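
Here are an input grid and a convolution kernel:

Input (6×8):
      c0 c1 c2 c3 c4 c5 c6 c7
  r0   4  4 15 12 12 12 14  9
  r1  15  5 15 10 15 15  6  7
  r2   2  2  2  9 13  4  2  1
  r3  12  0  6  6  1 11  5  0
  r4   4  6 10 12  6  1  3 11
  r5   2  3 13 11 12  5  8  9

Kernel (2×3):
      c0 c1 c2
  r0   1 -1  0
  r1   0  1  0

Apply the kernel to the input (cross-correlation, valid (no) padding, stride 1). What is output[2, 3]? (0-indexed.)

The receptive field on the input at this output position is [9 13 4 / 6 1 11]. Elementwise product with the kernel and sum: 9·1 + 13·-1 + 1·1.

-3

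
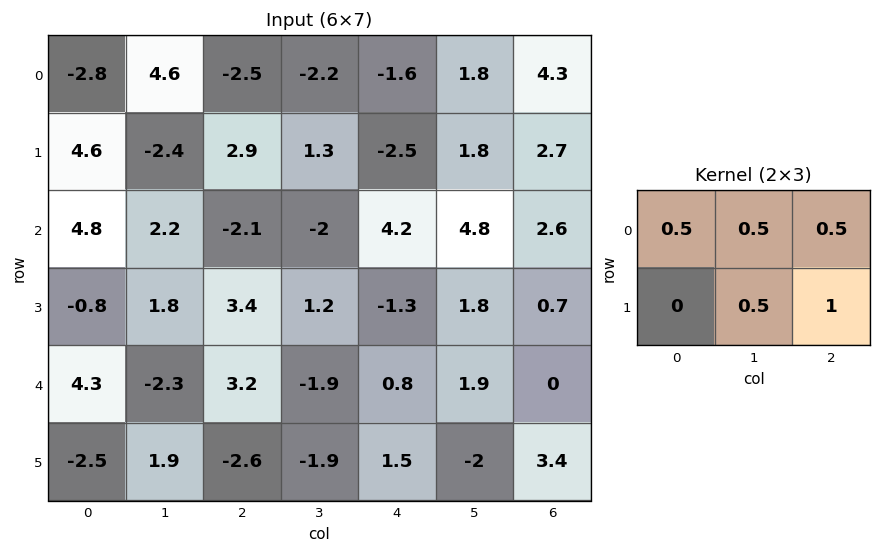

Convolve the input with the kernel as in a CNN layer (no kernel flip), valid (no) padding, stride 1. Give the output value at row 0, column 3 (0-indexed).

The receptive field on the input at this output position is [-2.2 -1.6 1.8 / 1.3 -2.5 1.8]. Elementwise product with the kernel and sum: -2.2·0.5 + -1.6·0.5 + 1.8·0.5 + -2.5·0.5 + 1.8·1.

-0.45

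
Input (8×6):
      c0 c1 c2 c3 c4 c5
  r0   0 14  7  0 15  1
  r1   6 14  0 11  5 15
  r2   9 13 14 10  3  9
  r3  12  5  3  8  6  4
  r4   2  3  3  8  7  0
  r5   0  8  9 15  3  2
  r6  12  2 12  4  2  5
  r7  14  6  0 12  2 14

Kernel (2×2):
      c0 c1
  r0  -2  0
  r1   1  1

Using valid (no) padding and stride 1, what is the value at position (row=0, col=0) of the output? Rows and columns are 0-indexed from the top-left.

20

The receptive field on the input at this output position is [0 14 / 6 14]. Elementwise product with the kernel and sum: 0·-2 + 6·1 + 14·1.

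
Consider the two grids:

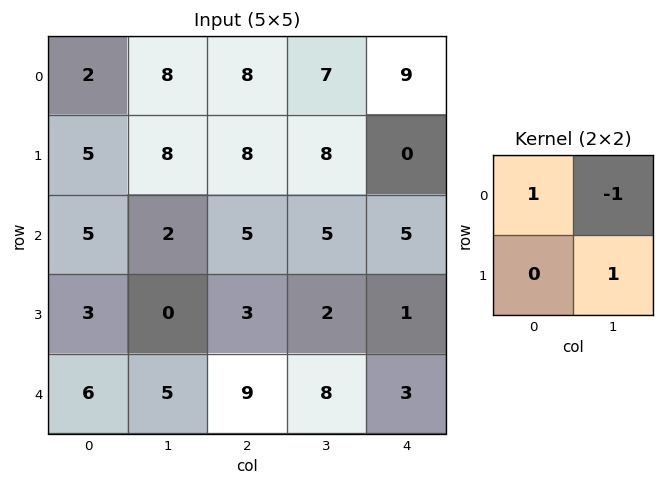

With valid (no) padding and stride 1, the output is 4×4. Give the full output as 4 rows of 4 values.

2 8 9 -2
-1 5 5 13
3 0 2 1
8 6 9 4

Output[0,0]: The receptive field on the input at this output position is [2 8 / 5 8]. Elementwise product with the kernel and sum: 2·1 + 8·-1 + 8·1.
Output[0,1]: The receptive field on the input at this output position is [8 8 / 8 8]. Elementwise product with the kernel and sum: 8·1 + 8·-1 + 8·1.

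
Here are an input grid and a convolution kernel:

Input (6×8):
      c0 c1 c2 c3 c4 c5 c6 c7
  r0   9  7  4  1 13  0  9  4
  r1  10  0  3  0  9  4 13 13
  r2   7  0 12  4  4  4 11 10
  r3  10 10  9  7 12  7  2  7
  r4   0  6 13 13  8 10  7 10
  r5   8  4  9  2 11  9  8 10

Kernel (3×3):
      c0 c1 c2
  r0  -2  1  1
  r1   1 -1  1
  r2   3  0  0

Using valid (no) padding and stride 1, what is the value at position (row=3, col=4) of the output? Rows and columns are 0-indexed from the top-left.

The receptive field on the input at this output position is [12 7 2 / 8 10 7 / 11 9 8]. Elementwise product with the kernel and sum: 12·-2 + 7·1 + 2·1 + 8·1 + 10·-1 + 7·1 + 11·3.

23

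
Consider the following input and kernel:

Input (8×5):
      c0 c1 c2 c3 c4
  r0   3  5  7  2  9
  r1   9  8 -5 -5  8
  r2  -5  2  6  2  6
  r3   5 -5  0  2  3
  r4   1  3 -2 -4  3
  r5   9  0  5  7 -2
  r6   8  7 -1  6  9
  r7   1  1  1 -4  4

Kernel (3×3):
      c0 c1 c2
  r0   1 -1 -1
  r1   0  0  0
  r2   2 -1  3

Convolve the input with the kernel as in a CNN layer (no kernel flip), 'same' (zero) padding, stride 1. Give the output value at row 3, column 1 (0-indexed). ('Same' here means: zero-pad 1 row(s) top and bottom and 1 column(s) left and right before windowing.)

The receptive field on the zero-padded input at this output position is [-5 2 6 / 5 -5 0 / 1 3 -2]. Elementwise product with the kernel and sum: -5·1 + 2·-1 + 6·-1 + 1·2 + 3·-1 + -2·3.

-20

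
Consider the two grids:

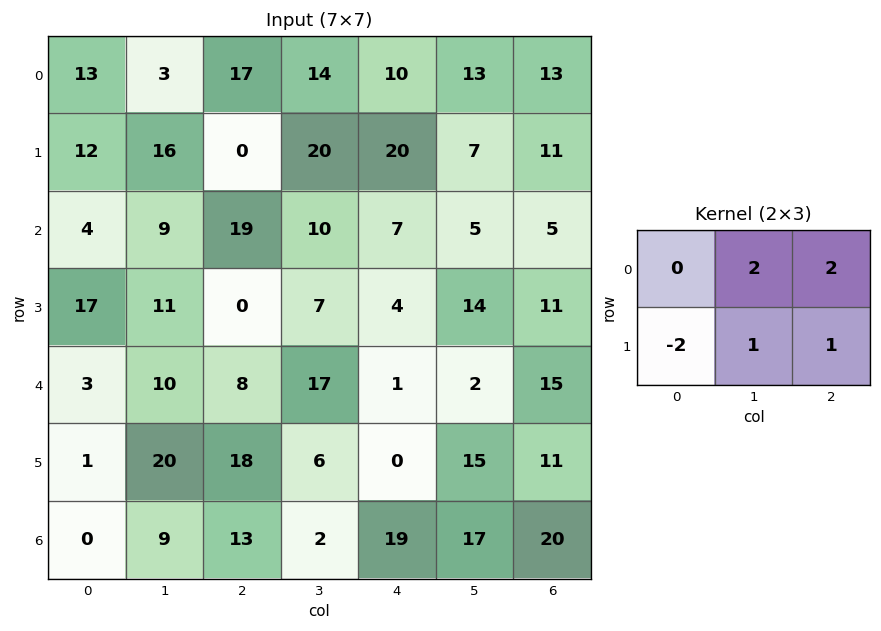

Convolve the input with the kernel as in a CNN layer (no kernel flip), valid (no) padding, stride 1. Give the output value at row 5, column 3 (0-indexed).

62

The receptive field on the input at this output position is [6 0 15 / 2 19 17]. Elementwise product with the kernel and sum: 0·2 + 15·2 + 2·-2 + 19·1 + 17·1.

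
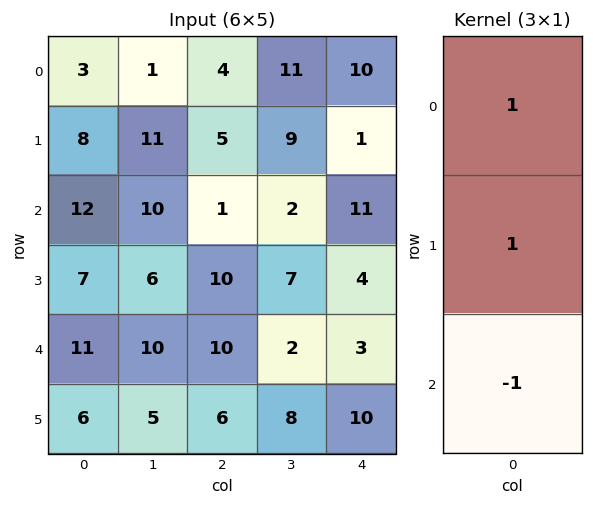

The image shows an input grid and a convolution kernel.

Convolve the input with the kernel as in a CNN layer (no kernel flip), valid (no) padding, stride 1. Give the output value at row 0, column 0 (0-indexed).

-1

The receptive field on the input at this output position is [3 / 8 / 12]. Elementwise product with the kernel and sum: 3·1 + 8·1 + 12·-1.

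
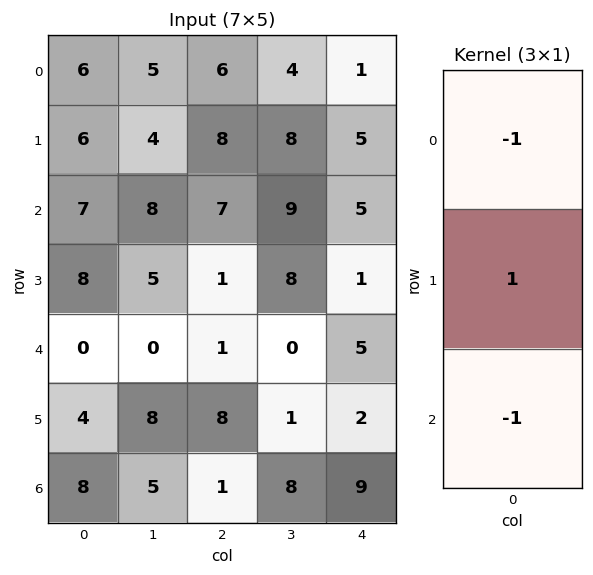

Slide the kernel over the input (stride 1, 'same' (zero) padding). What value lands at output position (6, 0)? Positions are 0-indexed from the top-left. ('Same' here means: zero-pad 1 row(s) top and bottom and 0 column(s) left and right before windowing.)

The receptive field on the zero-padded input at this output position is [4 / 8 / 0]. Elementwise product with the kernel and sum: 4·-1 + 8·1 + 0·-1.

4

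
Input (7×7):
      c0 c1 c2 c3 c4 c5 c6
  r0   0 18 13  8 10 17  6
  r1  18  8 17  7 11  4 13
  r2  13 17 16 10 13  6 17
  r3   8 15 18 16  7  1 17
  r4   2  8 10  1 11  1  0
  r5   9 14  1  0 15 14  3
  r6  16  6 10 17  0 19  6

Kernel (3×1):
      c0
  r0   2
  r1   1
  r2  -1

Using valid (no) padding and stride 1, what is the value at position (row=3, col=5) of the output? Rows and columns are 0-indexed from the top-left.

The receptive field on the input at this output position is [1 / 1 / 14]. Elementwise product with the kernel and sum: 1·2 + 1·1 + 14·-1.

-11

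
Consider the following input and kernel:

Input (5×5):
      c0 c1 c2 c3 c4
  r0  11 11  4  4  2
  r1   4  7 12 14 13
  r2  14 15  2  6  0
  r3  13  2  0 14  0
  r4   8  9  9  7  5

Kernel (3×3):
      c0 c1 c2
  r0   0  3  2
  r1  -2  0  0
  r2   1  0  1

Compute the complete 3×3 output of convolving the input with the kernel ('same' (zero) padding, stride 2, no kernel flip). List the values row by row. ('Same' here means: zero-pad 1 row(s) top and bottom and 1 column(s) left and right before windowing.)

Output[0,0]: The receptive field on the zero-padded input at this output position is [0 0 0 / 0 11 11 / 0 4 7]. Elementwise product with the kernel and sum: 0·3 + 0·2 + 0·-2 + 0·1 + 7·1.
Output[0,1]: The receptive field on the zero-padded input at this output position is [0 0 0 / 11 4 4 / 7 12 14]. Elementwise product with the kernel and sum: 0·3 + 0·2 + 11·-2 + 7·1 + 14·1.

7 -1 6
28 50 41
43 10 -14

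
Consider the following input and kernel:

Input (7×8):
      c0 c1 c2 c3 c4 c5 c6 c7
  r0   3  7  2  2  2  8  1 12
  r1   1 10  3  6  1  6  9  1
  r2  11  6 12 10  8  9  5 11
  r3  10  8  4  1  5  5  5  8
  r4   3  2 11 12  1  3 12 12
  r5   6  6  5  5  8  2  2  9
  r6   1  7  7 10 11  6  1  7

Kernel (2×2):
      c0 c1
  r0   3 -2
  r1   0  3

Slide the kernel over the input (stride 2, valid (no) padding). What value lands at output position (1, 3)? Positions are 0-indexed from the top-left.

The receptive field on the input at this output position is [5 11 / 5 8]. Elementwise product with the kernel and sum: 5·3 + 11·-2 + 8·3.

17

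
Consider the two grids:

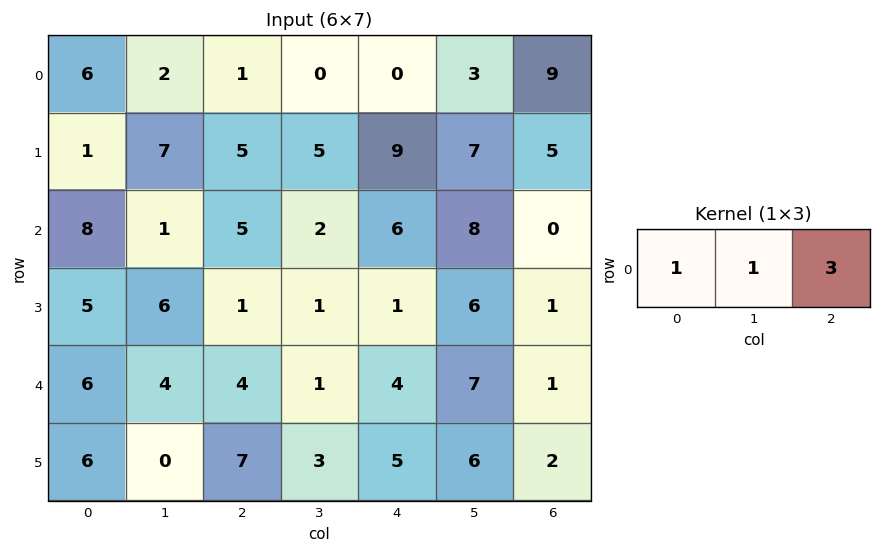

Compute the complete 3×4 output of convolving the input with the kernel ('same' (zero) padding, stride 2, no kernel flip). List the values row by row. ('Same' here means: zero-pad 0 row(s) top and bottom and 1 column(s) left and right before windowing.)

Output[0,0]: The receptive field on the zero-padded input at this output position is [0 6 2]. Elementwise product with the kernel and sum: 0·1 + 6·1 + 2·3.
Output[0,1]: The receptive field on the zero-padded input at this output position is [2 1 0]. Elementwise product with the kernel and sum: 2·1 + 1·1 + 0·3.

12 3 9 12
11 12 32 8
18 11 26 8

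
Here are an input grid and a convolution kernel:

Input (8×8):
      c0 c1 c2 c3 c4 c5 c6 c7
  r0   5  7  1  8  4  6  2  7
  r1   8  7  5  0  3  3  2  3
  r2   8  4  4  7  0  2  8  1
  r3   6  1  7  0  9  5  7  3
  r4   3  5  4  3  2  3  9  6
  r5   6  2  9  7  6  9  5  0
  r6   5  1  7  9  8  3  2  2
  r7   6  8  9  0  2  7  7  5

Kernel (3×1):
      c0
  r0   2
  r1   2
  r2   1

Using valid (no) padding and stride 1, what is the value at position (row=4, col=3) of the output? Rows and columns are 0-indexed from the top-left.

29

The receptive field on the input at this output position is [3 / 7 / 9]. Elementwise product with the kernel and sum: 3·2 + 7·2 + 9·1.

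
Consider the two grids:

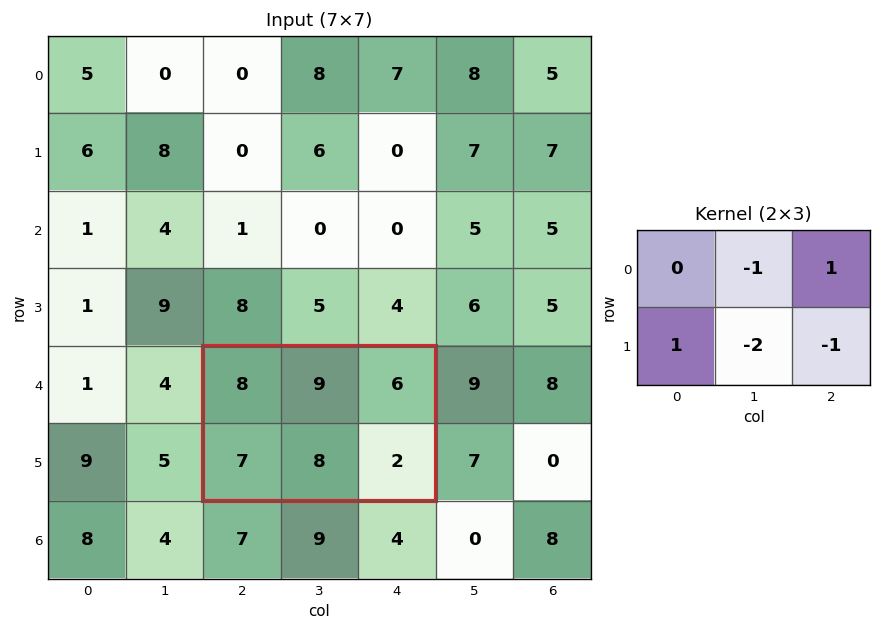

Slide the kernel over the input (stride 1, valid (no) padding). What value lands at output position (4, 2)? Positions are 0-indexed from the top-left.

The receptive field on the input at this output position is [8 9 6 / 7 8 2]. Elementwise product with the kernel and sum: 9·-1 + 6·1 + 7·1 + 8·-2 + 2·-1.

-14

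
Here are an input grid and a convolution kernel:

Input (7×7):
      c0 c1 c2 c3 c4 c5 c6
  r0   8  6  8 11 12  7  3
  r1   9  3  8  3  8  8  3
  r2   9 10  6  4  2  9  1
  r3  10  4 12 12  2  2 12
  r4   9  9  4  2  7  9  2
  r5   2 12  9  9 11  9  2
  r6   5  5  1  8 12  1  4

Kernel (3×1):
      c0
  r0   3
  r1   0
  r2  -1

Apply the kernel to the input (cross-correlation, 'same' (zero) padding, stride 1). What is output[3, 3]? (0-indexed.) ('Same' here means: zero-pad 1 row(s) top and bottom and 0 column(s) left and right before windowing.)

10

The receptive field on the zero-padded input at this output position is [4 / 12 / 2]. Elementwise product with the kernel and sum: 4·3 + 2·-1.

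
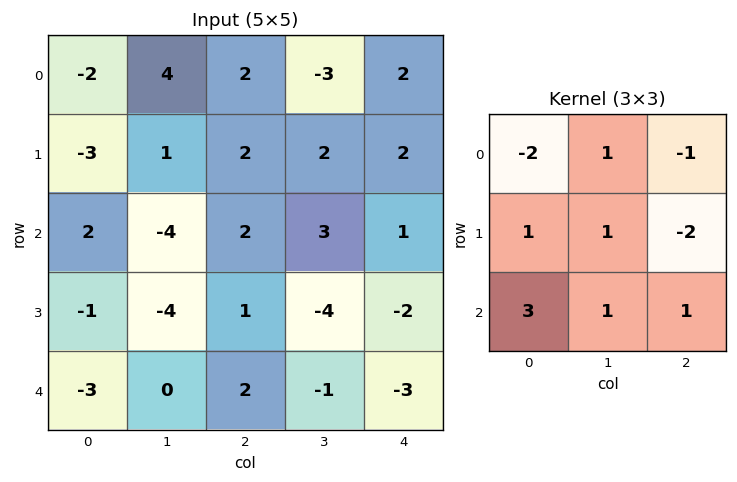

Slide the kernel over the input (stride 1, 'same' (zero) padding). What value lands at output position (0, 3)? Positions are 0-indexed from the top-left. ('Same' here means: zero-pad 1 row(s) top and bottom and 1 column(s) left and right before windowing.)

5

The receptive field on the zero-padded input at this output position is [0 0 0 / 2 -3 2 / 2 2 2]. Elementwise product with the kernel and sum: 0·-2 + 0·1 + 0·-1 + 2·1 + -3·1 + 2·-2 + 2·3 + 2·1 + 2·1.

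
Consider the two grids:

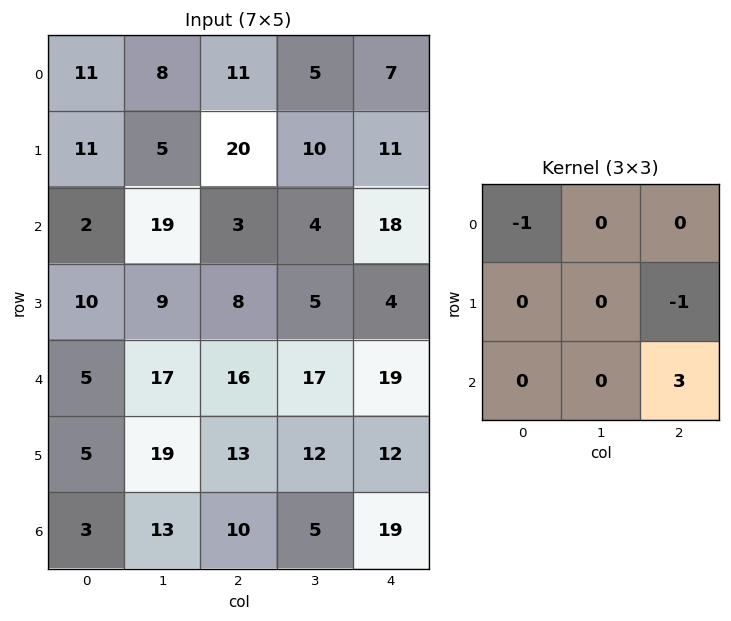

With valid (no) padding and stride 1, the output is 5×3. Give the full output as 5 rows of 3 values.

Output[0,0]: The receptive field on the input at this output position is [11 8 11 / 11 5 20 / 2 19 3]. Elementwise product with the kernel and sum: 11·-1 + 20·-1 + 3·3.
Output[0,1]: The receptive field on the input at this output position is [8 11 5 / 5 20 10 / 19 3 4]. Elementwise product with the kernel and sum: 8·-1 + 10·-1 + 4·3.

-22 -6 32
10 6 -26
38 27 50
13 10 9
12 -14 29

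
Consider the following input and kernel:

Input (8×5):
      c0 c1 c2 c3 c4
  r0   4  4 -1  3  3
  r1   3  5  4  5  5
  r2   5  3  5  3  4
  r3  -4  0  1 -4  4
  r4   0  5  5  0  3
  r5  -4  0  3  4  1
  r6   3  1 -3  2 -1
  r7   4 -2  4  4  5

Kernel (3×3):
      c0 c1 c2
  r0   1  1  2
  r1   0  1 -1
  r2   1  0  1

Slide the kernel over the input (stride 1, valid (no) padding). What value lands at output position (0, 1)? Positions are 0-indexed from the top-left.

The receptive field on the input at this output position is [4 -1 3 / 5 4 5 / 3 5 3]. Elementwise product with the kernel and sum: 4·1 + -1·1 + 3·2 + 4·1 + 5·-1 + 3·1 + 3·1.

14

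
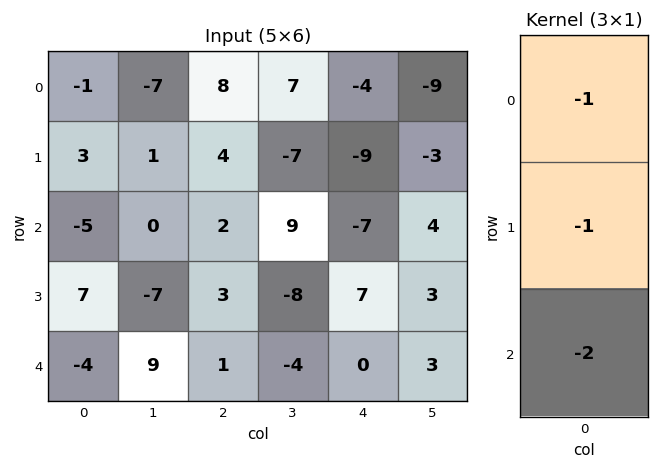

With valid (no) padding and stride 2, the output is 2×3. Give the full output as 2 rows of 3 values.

Output[0,0]: The receptive field on the input at this output position is [-1 / 3 / -5]. Elementwise product with the kernel and sum: -1·-1 + 3·-1 + -5·-2.
Output[0,1]: The receptive field on the input at this output position is [8 / 4 / 2]. Elementwise product with the kernel and sum: 8·-1 + 4·-1 + 2·-2.

8 -16 27
6 -7 0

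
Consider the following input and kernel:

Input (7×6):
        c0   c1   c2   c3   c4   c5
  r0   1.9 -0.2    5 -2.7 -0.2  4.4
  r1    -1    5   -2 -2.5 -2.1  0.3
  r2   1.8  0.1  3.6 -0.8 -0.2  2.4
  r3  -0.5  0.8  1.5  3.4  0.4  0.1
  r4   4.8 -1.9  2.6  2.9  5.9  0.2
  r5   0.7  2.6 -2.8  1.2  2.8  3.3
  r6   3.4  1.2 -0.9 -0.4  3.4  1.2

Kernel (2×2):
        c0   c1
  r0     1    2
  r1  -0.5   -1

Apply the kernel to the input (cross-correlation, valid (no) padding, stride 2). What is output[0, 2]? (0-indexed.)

9.35

The receptive field on the input at this output position is [-0.2 4.4 / -2.1 0.3]. Elementwise product with the kernel and sum: -0.2·1 + 4.4·2 + -2.1·-0.5 + 0.3·-1.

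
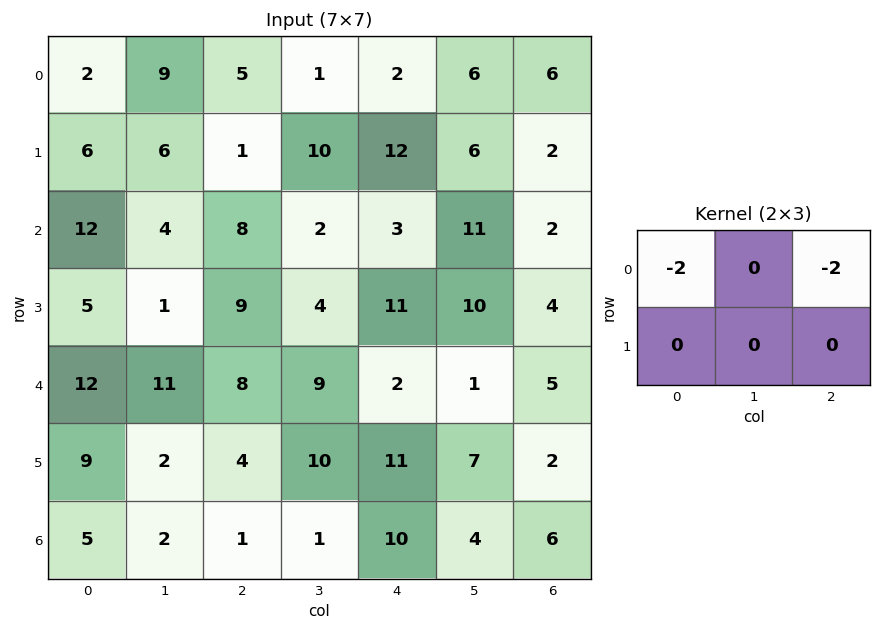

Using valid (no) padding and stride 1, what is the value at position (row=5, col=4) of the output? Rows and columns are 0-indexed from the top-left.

The receptive field on the input at this output position is [11 7 2 / 10 4 6]. Elementwise product with the kernel and sum: 11·-2 + 2·-2.

-26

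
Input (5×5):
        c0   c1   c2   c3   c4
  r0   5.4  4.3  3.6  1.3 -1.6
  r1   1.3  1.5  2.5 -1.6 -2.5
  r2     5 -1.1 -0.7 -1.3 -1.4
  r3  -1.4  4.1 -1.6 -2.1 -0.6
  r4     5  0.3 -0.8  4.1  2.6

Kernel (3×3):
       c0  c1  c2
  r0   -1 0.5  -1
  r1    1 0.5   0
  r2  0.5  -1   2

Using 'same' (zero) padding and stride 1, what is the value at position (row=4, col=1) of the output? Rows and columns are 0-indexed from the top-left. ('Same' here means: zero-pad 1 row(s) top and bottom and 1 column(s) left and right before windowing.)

10.2

The receptive field on the zero-padded input at this output position is [-1.4 4.1 -1.6 / 5 0.3 -0.8 / 0 0 0]. Elementwise product with the kernel and sum: -1.4·-1 + 4.1·0.5 + -1.6·-1 + 5·1 + 0.3·0.5 + 0·0.5 + 0·-1 + 0·2.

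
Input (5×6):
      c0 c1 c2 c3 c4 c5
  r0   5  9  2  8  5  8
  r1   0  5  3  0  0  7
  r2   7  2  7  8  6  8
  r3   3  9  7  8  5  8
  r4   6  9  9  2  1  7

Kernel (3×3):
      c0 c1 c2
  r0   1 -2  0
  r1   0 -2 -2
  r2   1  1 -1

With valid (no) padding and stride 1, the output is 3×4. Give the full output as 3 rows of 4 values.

Output[0,0]: The receptive field on the input at this output position is [5 9 2 / 0 5 3 / 7 2 7]. Elementwise product with the kernel and sum: 5·1 + 9·-2 + 5·-2 + 3·-2 + 7·1 + 2·1 + 7·-1.

-27 0 -5 -10
-23 -23 -15 -23
-23 -26 -25 -34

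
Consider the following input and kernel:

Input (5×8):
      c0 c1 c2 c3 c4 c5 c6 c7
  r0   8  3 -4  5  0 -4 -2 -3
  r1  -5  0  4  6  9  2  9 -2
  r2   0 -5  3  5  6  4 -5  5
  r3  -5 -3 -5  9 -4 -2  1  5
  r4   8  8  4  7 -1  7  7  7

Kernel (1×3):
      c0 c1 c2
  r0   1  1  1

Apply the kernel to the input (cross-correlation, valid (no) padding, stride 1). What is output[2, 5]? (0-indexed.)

The receptive field on the input at this output position is [4 -5 5]. Elementwise product with the kernel and sum: 4·1 + -5·1 + 5·1.

4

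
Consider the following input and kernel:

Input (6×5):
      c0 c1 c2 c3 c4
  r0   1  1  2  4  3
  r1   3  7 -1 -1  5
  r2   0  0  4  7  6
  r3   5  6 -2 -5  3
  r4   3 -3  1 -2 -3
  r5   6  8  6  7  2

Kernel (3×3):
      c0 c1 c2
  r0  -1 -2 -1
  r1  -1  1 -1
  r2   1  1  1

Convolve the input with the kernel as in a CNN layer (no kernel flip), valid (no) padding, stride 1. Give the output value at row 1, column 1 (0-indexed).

The receptive field on the input at this output position is [7 -1 -1 / 0 4 7 / 6 -2 -5]. Elementwise product with the kernel and sum: 7·-1 + -1·-2 + -1·-1 + 0·-1 + 4·1 + 7·-1 + 6·1 + -2·1 + -5·1.

-8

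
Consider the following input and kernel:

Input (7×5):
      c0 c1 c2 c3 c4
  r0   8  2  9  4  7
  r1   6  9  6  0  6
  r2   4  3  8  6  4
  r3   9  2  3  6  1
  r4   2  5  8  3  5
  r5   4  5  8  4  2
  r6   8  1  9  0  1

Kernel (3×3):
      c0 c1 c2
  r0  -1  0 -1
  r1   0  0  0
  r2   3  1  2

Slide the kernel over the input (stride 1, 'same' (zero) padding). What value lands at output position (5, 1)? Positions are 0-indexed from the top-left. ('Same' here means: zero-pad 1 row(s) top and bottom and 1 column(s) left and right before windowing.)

The receptive field on the zero-padded input at this output position is [2 5 8 / 4 5 8 / 8 1 9]. Elementwise product with the kernel and sum: 2·-1 + 8·-1 + 8·3 + 1·1 + 9·2.

33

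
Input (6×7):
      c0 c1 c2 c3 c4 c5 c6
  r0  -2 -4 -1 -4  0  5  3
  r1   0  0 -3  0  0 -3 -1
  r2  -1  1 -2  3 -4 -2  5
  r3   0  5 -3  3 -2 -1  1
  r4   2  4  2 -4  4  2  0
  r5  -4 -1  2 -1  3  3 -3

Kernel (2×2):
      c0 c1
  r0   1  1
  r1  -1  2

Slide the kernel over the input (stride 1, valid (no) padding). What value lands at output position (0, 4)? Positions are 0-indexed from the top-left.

-1

The receptive field on the input at this output position is [0 5 / 0 -3]. Elementwise product with the kernel and sum: 0·1 + 5·1 + 0·-1 + -3·2.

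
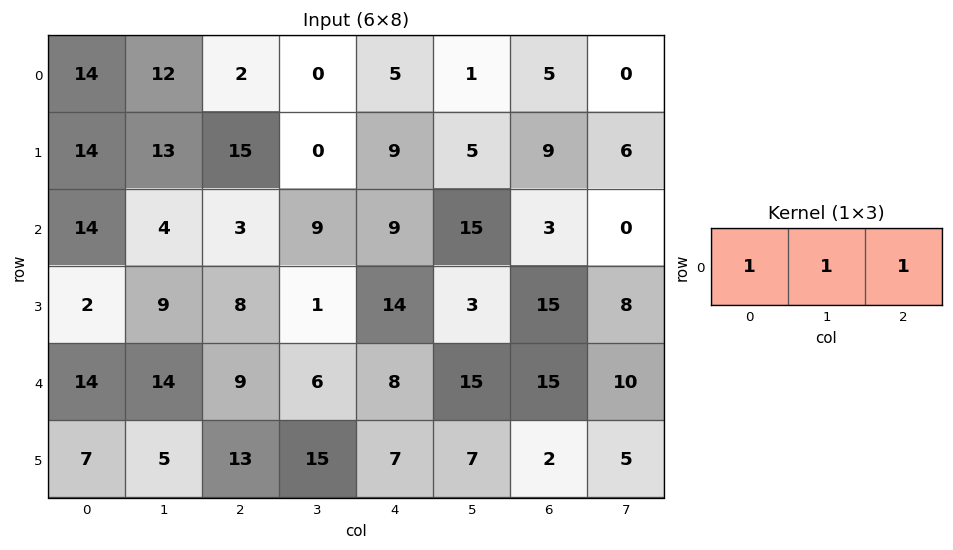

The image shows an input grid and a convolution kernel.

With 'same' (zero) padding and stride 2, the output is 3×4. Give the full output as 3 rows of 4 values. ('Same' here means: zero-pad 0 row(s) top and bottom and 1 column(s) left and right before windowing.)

Output[0,0]: The receptive field on the zero-padded input at this output position is [0 14 12]. Elementwise product with the kernel and sum: 0·1 + 14·1 + 12·1.
Output[0,1]: The receptive field on the zero-padded input at this output position is [12 2 0]. Elementwise product with the kernel and sum: 12·1 + 2·1 + 0·1.

26 14 6 6
18 16 33 18
28 29 29 40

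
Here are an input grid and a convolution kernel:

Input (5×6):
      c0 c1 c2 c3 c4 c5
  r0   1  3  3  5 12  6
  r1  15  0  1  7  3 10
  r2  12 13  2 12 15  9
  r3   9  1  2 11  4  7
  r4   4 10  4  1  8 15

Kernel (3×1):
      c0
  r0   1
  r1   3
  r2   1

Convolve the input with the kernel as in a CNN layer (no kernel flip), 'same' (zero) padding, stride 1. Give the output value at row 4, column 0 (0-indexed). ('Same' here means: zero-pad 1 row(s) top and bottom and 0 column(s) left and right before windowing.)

The receptive field on the zero-padded input at this output position is [9 / 4 / 0]. Elementwise product with the kernel and sum: 9·1 + 4·3 + 0·1.

21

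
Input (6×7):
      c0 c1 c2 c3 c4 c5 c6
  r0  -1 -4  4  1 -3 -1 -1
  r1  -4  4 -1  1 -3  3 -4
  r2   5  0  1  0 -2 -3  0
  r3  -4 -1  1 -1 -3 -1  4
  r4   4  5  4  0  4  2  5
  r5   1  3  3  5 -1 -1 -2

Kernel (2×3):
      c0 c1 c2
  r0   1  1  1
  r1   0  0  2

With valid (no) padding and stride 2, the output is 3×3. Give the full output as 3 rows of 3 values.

-3 -4 -13
8 -7 3
19 6 7

Output[0,0]: The receptive field on the input at this output position is [-1 -4 4 / -4 4 -1]. Elementwise product with the kernel and sum: -1·1 + -4·1 + 4·1 + -1·2.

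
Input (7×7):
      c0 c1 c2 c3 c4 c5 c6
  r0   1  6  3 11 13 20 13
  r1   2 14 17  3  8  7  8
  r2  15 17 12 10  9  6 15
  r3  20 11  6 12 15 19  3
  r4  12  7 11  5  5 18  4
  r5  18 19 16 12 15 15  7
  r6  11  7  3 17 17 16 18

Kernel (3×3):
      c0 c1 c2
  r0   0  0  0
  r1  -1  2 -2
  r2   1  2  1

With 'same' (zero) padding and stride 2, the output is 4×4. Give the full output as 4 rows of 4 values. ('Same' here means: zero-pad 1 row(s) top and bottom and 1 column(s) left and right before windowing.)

8 29 1 29
47 22 57 49
65 68 26 19
8 -35 -15 20

Output[0,0]: The receptive field on the zero-padded input at this output position is [0 0 0 / 0 1 6 / 0 2 14]. Elementwise product with the kernel and sum: 0·-1 + 1·2 + 6·-2 + 0·1 + 2·2 + 14·1.
Output[0,1]: The receptive field on the zero-padded input at this output position is [0 0 0 / 6 3 11 / 14 17 3]. Elementwise product with the kernel and sum: 6·-1 + 3·2 + 11·-2 + 14·1 + 17·2 + 3·1.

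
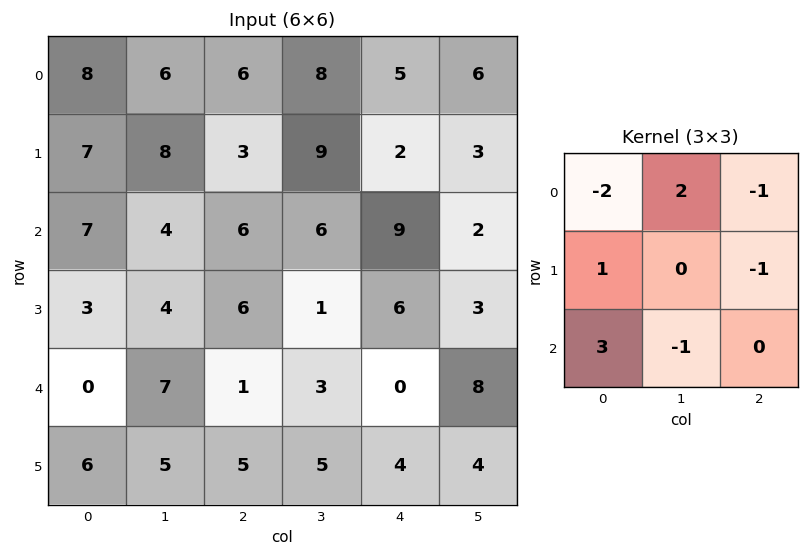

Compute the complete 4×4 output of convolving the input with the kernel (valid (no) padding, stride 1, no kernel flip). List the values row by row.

11 -3 12 3
5 -15 24 -16
-22 21 -9 11
8 17 -5 13

Output[0,0]: The receptive field on the input at this output position is [8 6 6 / 7 8 3 / 7 4 6]. Elementwise product with the kernel and sum: 8·-2 + 6·2 + 6·-1 + 7·1 + 3·-1 + 7·3 + 4·-1.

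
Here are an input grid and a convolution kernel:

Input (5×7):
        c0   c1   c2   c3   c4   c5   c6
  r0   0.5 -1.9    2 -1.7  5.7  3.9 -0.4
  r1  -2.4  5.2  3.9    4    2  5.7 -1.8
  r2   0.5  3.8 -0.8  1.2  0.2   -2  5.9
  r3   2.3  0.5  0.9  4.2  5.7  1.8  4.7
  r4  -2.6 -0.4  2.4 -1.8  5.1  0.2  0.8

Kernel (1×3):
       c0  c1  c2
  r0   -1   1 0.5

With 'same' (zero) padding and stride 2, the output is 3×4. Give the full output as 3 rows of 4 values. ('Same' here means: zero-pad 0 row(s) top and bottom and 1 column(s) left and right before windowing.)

Output[0,0]: The receptive field on the zero-padded input at this output position is [0 0.5 -1.9]. Elementwise product with the kernel and sum: 0·-1 + 0.5·1 + -1.9·0.5.
Output[0,1]: The receptive field on the zero-padded input at this output position is [-1.9 2 -1.7]. Elementwise product with the kernel and sum: -1.9·-1 + 2·1 + -1.7·0.5.

-0.45 3.05 9.35 -4.3
2.4 -4 -2 7.9
-2.8 1.9 7 0.6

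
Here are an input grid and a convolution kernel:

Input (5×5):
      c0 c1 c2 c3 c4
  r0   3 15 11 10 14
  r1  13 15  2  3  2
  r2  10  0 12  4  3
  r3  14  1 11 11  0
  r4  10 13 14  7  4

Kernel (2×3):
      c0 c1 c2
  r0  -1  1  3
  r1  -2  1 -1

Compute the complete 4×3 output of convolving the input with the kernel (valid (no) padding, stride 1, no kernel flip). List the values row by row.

Output[0,0]: The receptive field on the input at this output position is [3 15 11 / 13 15 2]. Elementwise product with the kernel and sum: 3·-1 + 15·1 + 11·3 + 13·-2 + 15·1 + 2·-1.

32 -5 38
-24 4 -16
-12 22 -10
-1 24 -25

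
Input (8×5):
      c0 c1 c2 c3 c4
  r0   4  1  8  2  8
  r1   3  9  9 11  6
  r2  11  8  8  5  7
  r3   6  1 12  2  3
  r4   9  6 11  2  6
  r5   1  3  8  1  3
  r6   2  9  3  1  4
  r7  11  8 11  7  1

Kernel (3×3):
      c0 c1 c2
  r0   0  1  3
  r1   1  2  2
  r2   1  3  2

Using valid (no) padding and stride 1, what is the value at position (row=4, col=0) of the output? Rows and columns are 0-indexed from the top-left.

The receptive field on the input at this output position is [9 6 11 / 1 3 8 / 2 9 3]. Elementwise product with the kernel and sum: 6·1 + 11·3 + 1·1 + 3·2 + 8·2 + 2·1 + 9·3 + 3·2.

97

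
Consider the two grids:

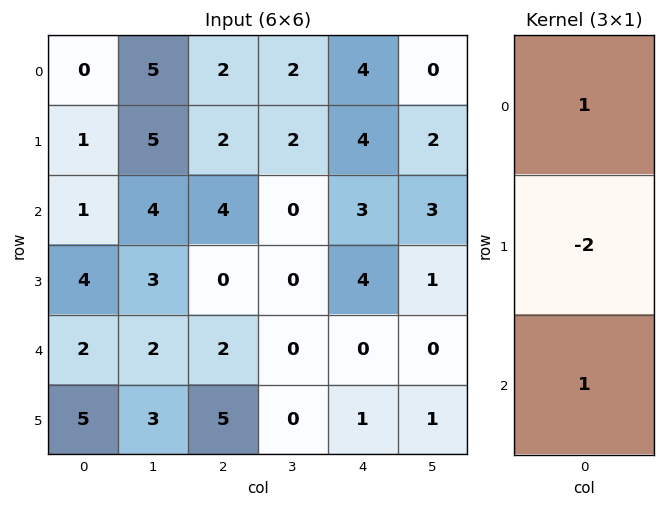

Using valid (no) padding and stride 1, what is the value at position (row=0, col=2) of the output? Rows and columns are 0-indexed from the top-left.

The receptive field on the input at this output position is [2 / 2 / 4]. Elementwise product with the kernel and sum: 2·1 + 2·-2 + 4·1.

2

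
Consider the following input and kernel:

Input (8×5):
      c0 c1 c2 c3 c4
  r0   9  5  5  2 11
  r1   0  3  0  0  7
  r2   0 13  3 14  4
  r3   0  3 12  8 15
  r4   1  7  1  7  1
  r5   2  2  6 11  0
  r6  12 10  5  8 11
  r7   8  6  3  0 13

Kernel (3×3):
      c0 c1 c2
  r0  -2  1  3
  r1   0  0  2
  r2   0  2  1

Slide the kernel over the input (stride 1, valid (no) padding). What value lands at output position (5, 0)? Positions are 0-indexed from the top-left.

The receptive field on the input at this output position is [2 2 6 / 12 10 5 / 8 6 3]. Elementwise product with the kernel and sum: 2·-2 + 2·1 + 6·3 + 5·2 + 6·2 + 3·1.

41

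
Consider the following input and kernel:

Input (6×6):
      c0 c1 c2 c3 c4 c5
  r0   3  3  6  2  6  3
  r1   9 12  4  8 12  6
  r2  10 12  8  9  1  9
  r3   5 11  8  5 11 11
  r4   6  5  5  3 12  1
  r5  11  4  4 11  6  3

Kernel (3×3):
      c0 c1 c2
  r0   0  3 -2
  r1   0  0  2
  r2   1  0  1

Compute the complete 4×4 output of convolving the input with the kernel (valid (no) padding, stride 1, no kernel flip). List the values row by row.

Output[0,0]: The receptive field on the input at this output position is [3 3 6 / 9 12 4 / 10 12 8]. Elementwise product with the kernel and sum: 3·3 + 6·-2 + 4·2 + 10·1 + 8·1.

23 51 27 42
57 30 21 58
47 24 64 11
42 35 27 27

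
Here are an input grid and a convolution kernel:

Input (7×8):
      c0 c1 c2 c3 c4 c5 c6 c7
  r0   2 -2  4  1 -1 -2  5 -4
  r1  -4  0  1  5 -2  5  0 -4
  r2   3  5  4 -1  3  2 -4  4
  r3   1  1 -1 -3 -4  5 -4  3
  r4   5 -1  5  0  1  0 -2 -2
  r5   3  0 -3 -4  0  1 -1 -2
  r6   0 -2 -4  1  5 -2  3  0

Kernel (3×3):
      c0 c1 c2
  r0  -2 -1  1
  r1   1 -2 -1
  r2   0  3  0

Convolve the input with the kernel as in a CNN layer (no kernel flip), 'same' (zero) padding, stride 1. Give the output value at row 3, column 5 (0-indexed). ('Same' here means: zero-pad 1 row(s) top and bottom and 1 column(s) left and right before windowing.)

The receptive field on the zero-padded input at this output position is [3 2 -4 / -4 5 -4 / 1 0 -2]. Elementwise product with the kernel and sum: 3·-2 + 2·-1 + -4·1 + -4·1 + 5·-2 + -4·-1 + 0·3.

-22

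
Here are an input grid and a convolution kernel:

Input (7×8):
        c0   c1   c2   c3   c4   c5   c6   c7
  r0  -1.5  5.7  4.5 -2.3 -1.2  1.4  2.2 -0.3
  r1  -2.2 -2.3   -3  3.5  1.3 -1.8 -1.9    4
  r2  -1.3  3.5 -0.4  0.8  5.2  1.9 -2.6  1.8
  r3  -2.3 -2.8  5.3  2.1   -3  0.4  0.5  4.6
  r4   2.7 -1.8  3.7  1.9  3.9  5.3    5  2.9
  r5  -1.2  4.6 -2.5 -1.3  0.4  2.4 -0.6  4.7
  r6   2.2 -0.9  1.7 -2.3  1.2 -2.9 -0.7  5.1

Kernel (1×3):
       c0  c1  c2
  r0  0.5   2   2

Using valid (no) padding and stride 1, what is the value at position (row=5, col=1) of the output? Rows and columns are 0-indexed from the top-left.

-5.3

The receptive field on the input at this output position is [4.6 -2.5 -1.3]. Elementwise product with the kernel and sum: 4.6·0.5 + -2.5·2 + -1.3·2.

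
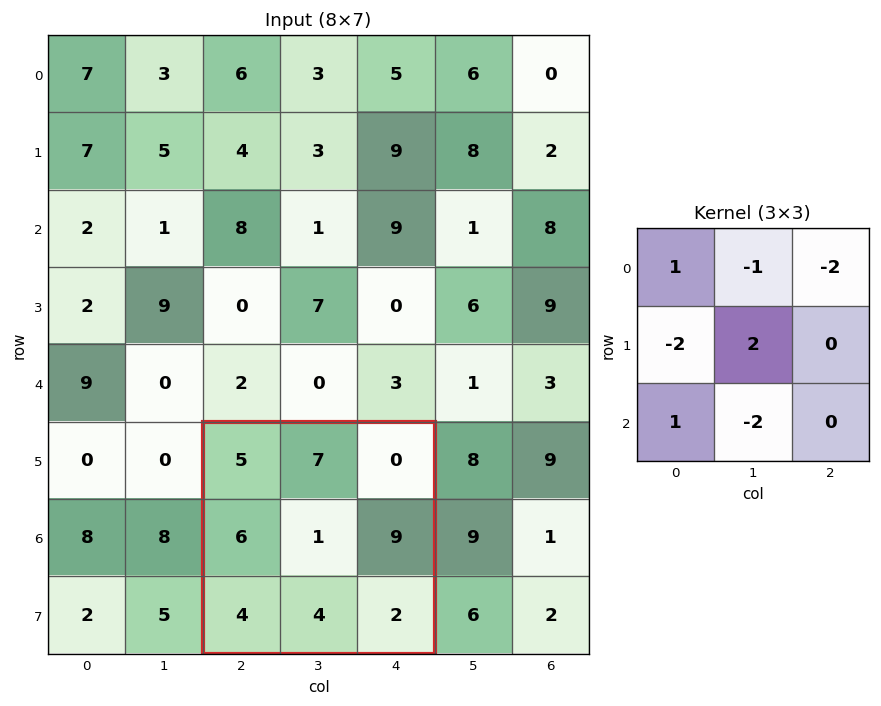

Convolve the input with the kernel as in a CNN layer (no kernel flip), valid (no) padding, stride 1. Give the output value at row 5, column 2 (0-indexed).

-16

The receptive field on the input at this output position is [5 7 0 / 6 1 9 / 4 4 2]. Elementwise product with the kernel and sum: 5·1 + 7·-1 + 0·-2 + 6·-2 + 1·2 + 4·1 + 4·-2.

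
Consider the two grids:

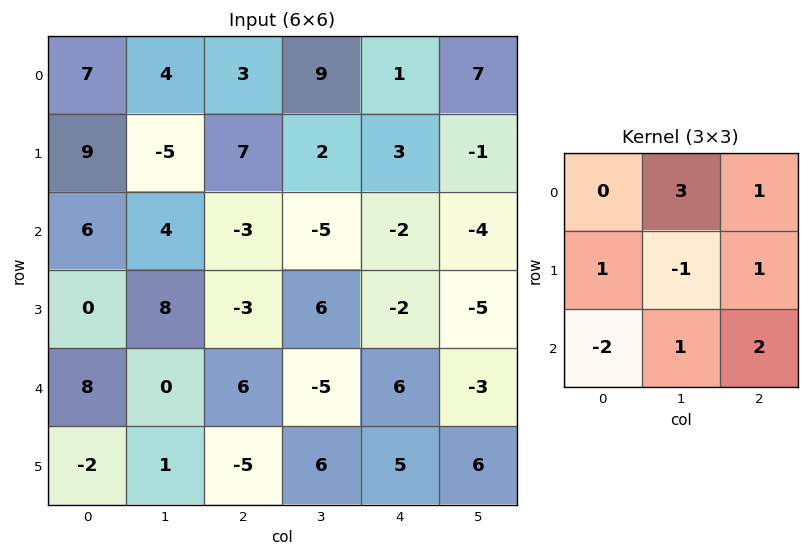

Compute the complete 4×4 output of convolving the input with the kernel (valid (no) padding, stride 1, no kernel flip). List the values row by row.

Output[0,0]: The receptive field on the input at this output position is [7 4 3 / 9 -5 7 / 6 4 -3]. Elementwise product with the kernel and sum: 4·3 + 3·1 + 9·1 + -5·-1 + 7·1 + 6·-2 + 4·1 + -3·2.
Output[0,1]: The receptive field on the input at this output position is [4 3 9 / -5 7 2 / 4 -3 -5]. Elementwise product with the kernel and sum: 3·3 + 9·1 + -5·1 + 7·-1 + 2·1 + 4·-2 + -3·1 + -5·2.

22 -13 33 8
-7 18 17 -23
-6 -1 -33 3
30 -9 59 -20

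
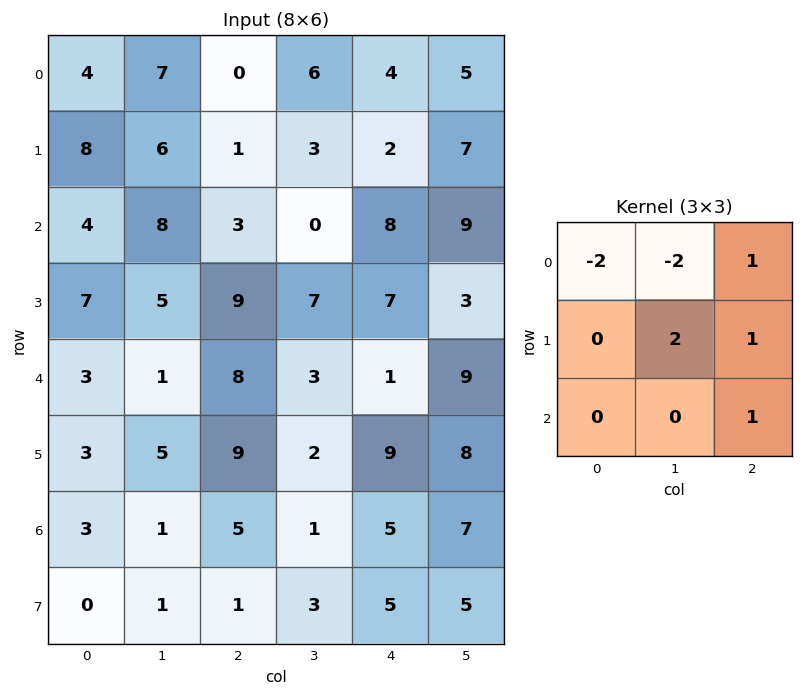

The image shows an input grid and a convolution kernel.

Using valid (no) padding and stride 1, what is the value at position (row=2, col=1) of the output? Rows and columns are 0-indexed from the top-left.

The receptive field on the input at this output position is [8 3 0 / 5 9 7 / 1 8 3]. Elementwise product with the kernel and sum: 8·-2 + 3·-2 + 0·1 + 9·2 + 7·1 + 3·1.

6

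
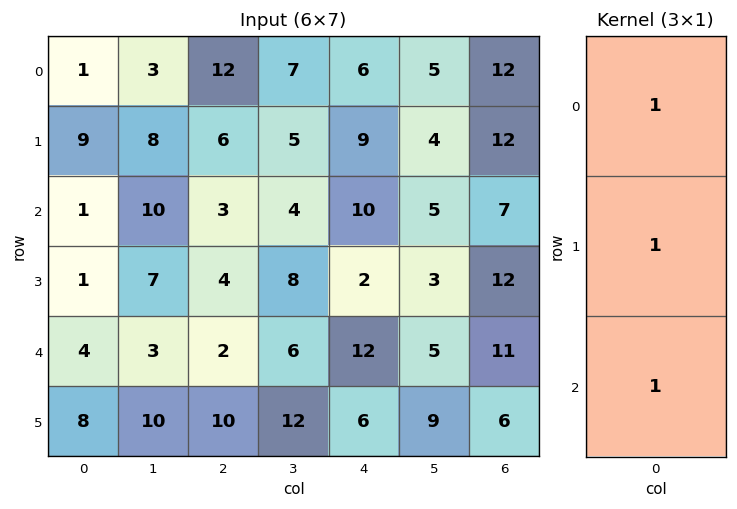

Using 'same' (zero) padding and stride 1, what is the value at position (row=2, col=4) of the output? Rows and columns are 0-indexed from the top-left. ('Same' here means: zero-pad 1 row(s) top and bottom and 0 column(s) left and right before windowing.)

The receptive field on the zero-padded input at this output position is [9 / 10 / 2]. Elementwise product with the kernel and sum: 9·1 + 10·1 + 2·1.

21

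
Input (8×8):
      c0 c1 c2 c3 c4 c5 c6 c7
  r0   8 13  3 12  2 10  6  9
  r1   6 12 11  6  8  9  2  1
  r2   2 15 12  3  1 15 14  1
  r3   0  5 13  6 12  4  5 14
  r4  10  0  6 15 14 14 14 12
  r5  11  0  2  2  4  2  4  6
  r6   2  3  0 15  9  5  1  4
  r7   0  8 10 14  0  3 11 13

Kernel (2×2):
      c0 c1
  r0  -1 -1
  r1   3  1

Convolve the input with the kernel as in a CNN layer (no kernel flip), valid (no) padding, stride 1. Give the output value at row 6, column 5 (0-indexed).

14

The receptive field on the input at this output position is [5 1 / 3 11]. Elementwise product with the kernel and sum: 5·-1 + 1·-1 + 3·3 + 11·1.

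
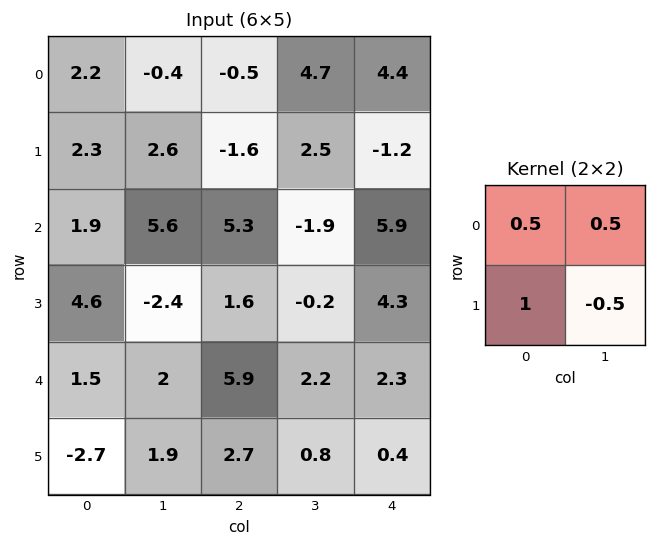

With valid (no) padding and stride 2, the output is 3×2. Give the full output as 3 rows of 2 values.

1.9 -0.75
9.55 3.4
-1.9 6.35

Output[0,0]: The receptive field on the input at this output position is [2.2 -0.4 / 2.3 2.6]. Elementwise product with the kernel and sum: 2.2·0.5 + -0.4·0.5 + 2.3·1 + 2.6·-0.5.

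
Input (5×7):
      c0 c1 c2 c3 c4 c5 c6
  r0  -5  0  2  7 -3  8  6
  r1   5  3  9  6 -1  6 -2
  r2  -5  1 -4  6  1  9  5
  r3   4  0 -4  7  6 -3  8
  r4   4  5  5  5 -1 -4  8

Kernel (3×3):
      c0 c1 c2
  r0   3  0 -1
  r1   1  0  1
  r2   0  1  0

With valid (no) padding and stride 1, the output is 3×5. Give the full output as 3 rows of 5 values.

-2 -2 23 26 -9
-3 6 32 33 2
-6 9 -6 12 8

Output[0,0]: The receptive field on the input at this output position is [-5 0 2 / 5 3 9 / -5 1 -4]. Elementwise product with the kernel and sum: -5·3 + 2·-1 + 5·1 + 9·1 + 1·1.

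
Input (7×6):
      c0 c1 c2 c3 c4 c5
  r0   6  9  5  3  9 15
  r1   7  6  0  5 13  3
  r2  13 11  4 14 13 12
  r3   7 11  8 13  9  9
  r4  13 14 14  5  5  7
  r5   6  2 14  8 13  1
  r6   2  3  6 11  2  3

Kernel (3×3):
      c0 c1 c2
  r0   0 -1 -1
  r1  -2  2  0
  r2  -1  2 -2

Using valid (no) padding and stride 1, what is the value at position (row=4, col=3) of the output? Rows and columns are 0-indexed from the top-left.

-15

The receptive field on the input at this output position is [5 5 7 / 8 13 1 / 11 2 3]. Elementwise product with the kernel and sum: 5·-1 + 7·-1 + 8·-2 + 13·2 + 11·-1 + 2·2 + 3·-2.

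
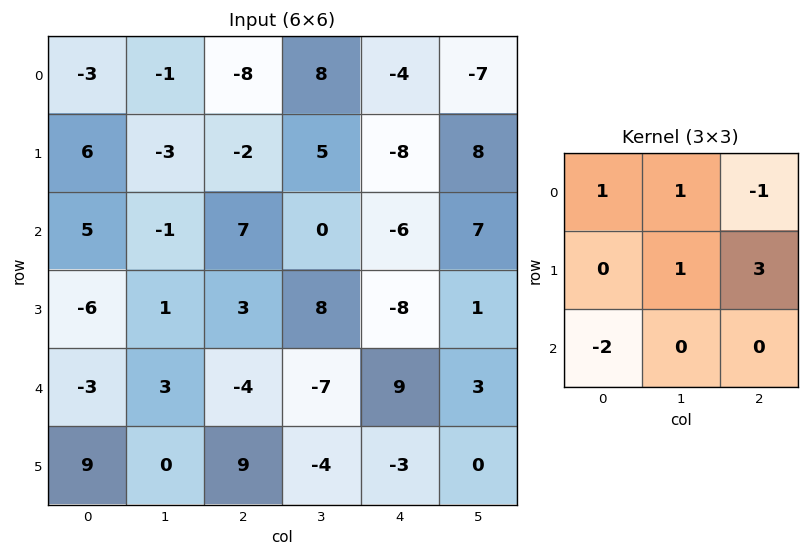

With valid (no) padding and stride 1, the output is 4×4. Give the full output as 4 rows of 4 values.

Output[0,0]: The receptive field on the input at this output position is [-3 -1 -8 / 6 -3 -2 / 5 -1 7]. Elementwise product with the kernel and sum: -3·1 + -1·1 + -8·-1 + -3·1 + -2·3 + 5·-2.

-15 -2 -29 27
37 -5 -13 -12
13 27 5 -4
-35 -29 21 25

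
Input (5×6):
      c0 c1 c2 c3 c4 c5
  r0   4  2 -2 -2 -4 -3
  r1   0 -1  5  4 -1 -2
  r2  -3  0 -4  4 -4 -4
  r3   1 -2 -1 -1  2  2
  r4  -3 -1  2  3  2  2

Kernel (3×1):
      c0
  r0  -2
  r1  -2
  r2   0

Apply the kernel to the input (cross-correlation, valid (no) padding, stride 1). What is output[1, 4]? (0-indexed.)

10

The receptive field on the input at this output position is [-1 / -4 / 2]. Elementwise product with the kernel and sum: -1·-2 + -4·-2.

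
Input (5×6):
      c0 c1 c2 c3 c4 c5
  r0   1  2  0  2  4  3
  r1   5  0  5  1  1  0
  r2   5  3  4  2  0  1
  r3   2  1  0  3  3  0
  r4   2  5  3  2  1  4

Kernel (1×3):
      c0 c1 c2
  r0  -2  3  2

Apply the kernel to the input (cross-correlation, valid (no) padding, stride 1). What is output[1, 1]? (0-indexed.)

The receptive field on the input at this output position is [0 5 1]. Elementwise product with the kernel and sum: 0·-2 + 5·3 + 1·2.

17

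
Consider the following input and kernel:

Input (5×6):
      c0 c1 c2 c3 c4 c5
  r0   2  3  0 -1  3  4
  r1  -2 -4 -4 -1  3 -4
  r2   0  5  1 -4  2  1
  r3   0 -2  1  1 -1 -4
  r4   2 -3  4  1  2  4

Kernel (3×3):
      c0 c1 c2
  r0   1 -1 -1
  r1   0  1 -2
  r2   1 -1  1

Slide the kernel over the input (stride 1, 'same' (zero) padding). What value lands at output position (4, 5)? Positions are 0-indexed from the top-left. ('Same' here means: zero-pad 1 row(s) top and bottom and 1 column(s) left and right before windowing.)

7

The receptive field on the zero-padded input at this output position is [-1 -4 0 / 2 4 0 / 0 0 0]. Elementwise product with the kernel and sum: -1·1 + -4·-1 + 0·-1 + 4·1 + 0·-2 + 0·1 + 0·-1 + 0·1.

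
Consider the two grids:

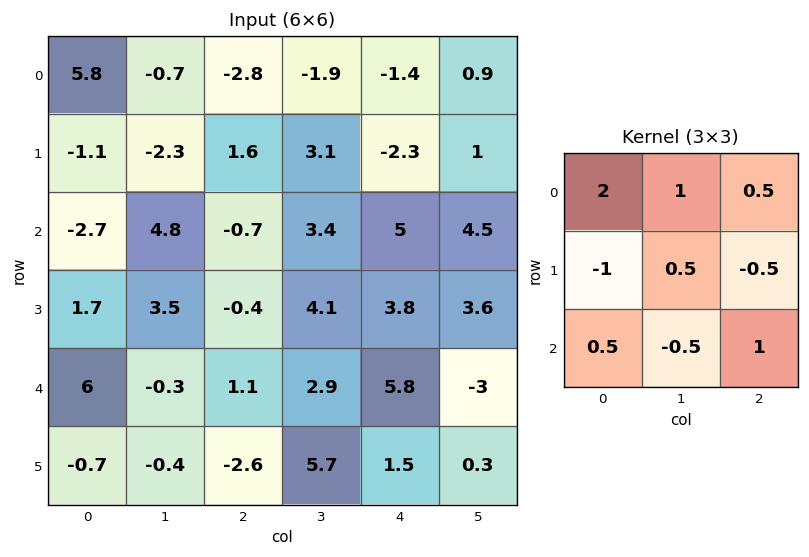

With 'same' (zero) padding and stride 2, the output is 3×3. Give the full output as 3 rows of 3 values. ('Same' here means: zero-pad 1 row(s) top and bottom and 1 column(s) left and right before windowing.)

Output[0,0]: The receptive field on the zero-padded input at this output position is [0 0 0 / 0 5.8 -0.7 / 0 -1.1 -2.3]. Elementwise product with the kernel and sum: 0·2 + 0·1 + 0·0.5 + 0·-1 + 5.8·0.5 + -0.7·-0.5 + 0·0.5 + -1.1·-0.5 + -2.3·1.

1.5 1.4 4.45
-3.35 -2.25 5
6.55 14.85 17.7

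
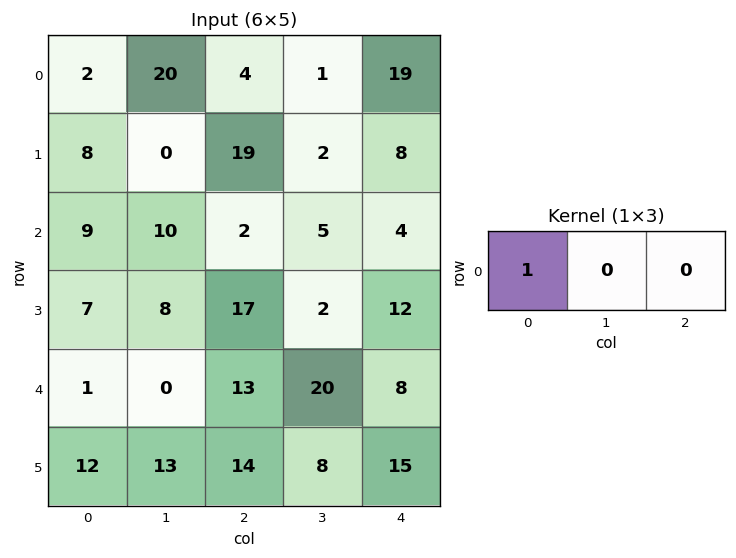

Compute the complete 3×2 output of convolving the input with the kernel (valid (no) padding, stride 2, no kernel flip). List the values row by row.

Output[0,0]: The receptive field on the input at this output position is [2 20 4]. Elementwise product with the kernel and sum: 2·1.

2 4
9 2
1 13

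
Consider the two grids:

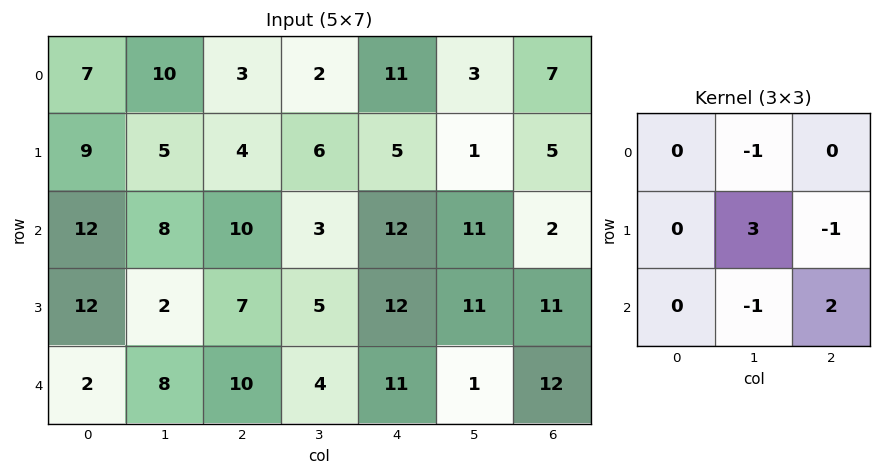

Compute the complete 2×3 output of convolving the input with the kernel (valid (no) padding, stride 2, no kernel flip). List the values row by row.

Output[0,0]: The receptive field on the input at this output position is [7 10 3 / 9 5 4 / 12 8 10]. Elementwise product with the kernel and sum: 10·-1 + 5·3 + 4·-1 + 8·-1 + 10·2.

13 32 -12
3 18 34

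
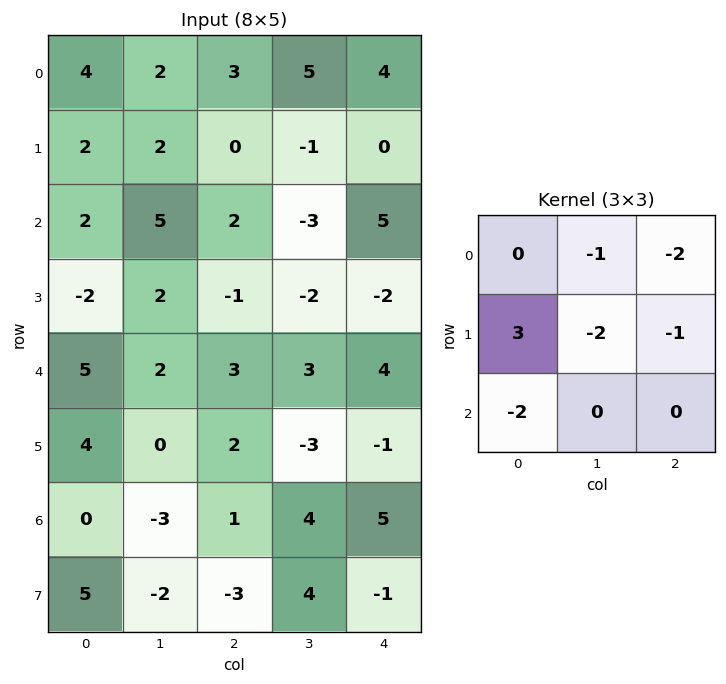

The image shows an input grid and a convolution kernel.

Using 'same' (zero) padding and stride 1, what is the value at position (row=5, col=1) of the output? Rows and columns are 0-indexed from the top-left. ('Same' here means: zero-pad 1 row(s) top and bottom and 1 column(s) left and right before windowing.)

The receptive field on the zero-padded input at this output position is [5 2 3 / 4 0 2 / 0 -3 1]. Elementwise product with the kernel and sum: 2·-1 + 3·-2 + 4·3 + 0·-2 + 2·-1 + 0·-2.

2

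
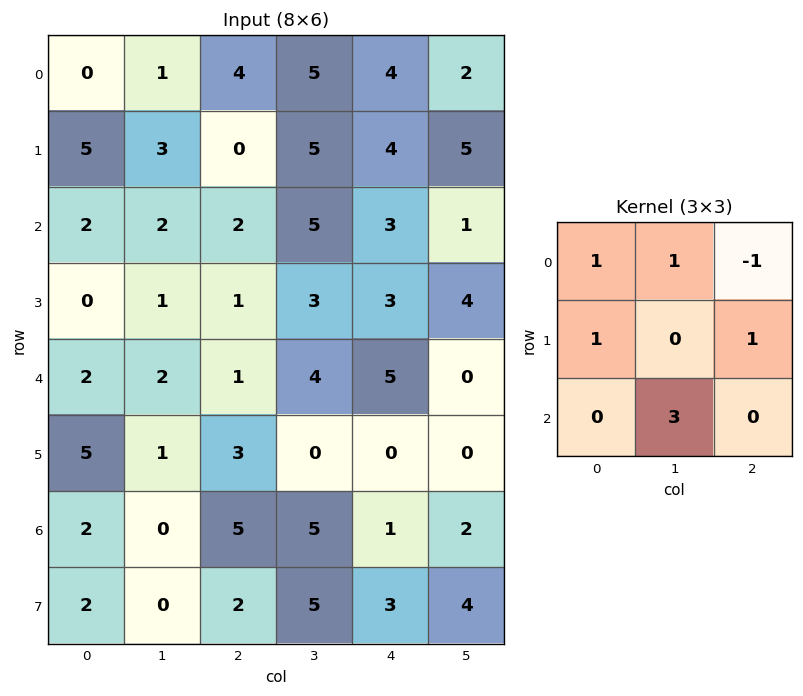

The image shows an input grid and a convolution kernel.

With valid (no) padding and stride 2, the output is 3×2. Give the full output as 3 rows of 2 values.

8 24
9 20
11 18

Output[0,0]: The receptive field on the input at this output position is [0 1 4 / 5 3 0 / 2 2 2]. Elementwise product with the kernel and sum: 0·1 + 1·1 + 4·-1 + 5·1 + 0·1 + 2·3.
Output[0,1]: The receptive field on the input at this output position is [4 5 4 / 0 5 4 / 2 5 3]. Elementwise product with the kernel and sum: 4·1 + 5·1 + 4·-1 + 0·1 + 4·1 + 5·3.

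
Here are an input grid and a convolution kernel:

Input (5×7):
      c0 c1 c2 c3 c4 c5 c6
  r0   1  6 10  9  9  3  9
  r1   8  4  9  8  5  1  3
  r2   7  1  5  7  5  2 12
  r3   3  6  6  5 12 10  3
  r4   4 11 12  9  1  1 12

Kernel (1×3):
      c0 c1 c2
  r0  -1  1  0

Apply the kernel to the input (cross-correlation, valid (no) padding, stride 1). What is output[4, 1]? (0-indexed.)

1

The receptive field on the input at this output position is [11 12 9]. Elementwise product with the kernel and sum: 11·-1 + 12·1.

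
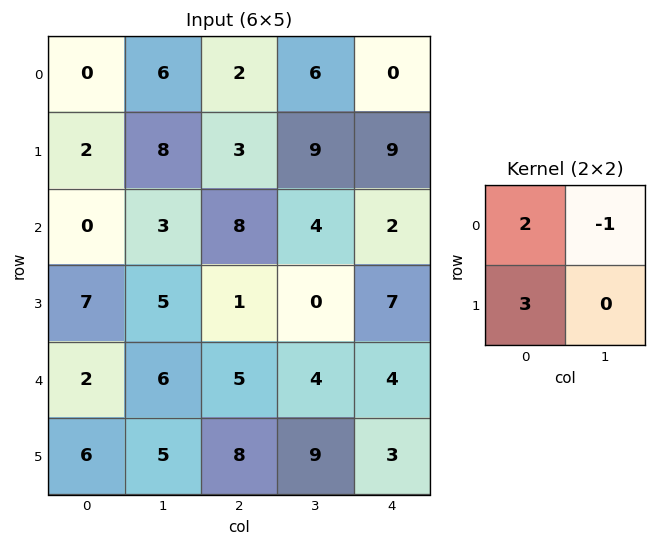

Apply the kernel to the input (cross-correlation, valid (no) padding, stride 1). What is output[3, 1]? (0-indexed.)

27

The receptive field on the input at this output position is [5 1 / 6 5]. Elementwise product with the kernel and sum: 5·2 + 1·-1 + 6·3.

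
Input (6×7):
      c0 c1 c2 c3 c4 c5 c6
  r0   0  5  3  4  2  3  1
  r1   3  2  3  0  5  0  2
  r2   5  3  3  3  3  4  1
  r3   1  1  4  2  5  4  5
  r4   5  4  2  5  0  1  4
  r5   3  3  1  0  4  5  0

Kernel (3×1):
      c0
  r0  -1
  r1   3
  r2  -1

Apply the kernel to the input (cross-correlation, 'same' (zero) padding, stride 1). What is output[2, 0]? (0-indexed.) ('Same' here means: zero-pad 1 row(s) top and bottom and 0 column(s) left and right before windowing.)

11

The receptive field on the zero-padded input at this output position is [3 / 5 / 1]. Elementwise product with the kernel and sum: 3·-1 + 5·3 + 1·-1.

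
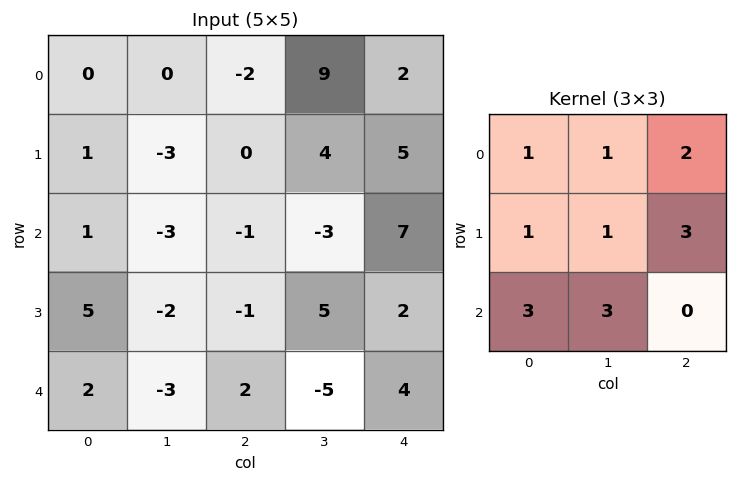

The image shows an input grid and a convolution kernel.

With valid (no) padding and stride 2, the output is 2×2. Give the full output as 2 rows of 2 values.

-12 18
-7 11

Output[0,0]: The receptive field on the input at this output position is [0 0 -2 / 1 -3 0 / 1 -3 -1]. Elementwise product with the kernel and sum: 0·1 + 0·1 + -2·2 + 1·1 + -3·1 + 0·3 + 1·3 + -3·3.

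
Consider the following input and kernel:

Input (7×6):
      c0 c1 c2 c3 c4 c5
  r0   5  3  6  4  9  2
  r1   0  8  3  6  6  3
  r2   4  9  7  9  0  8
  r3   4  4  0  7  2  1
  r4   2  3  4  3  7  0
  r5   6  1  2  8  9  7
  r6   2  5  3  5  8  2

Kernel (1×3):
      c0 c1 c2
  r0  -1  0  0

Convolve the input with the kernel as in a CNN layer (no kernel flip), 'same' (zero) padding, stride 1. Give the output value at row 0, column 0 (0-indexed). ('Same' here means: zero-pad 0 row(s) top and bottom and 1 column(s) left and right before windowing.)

0

The receptive field on the zero-padded input at this output position is [0 5 3]. Elementwise product with the kernel and sum: 0·-1.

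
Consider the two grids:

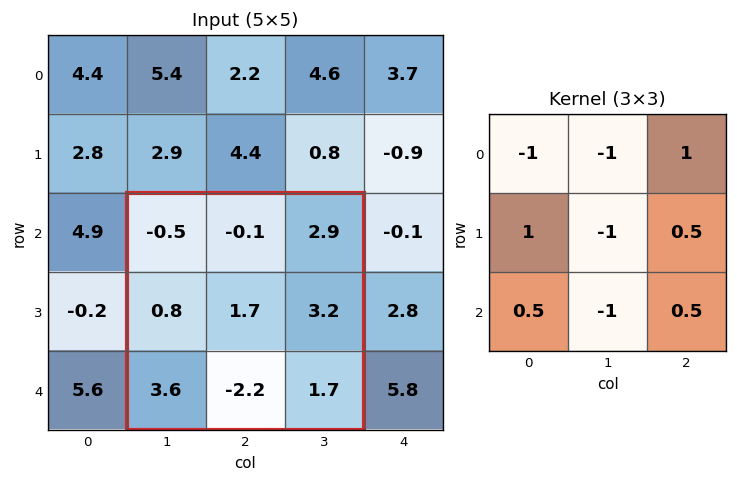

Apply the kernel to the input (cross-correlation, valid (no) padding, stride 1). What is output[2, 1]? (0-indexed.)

The receptive field on the input at this output position is [-0.5 -0.1 2.9 / 0.8 1.7 3.2 / 3.6 -2.2 1.7]. Elementwise product with the kernel and sum: -0.5·-1 + -0.1·-1 + 2.9·1 + 0.8·1 + 1.7·-1 + 3.2·0.5 + 3.6·0.5 + -2.2·-1 + 1.7·0.5.

9.05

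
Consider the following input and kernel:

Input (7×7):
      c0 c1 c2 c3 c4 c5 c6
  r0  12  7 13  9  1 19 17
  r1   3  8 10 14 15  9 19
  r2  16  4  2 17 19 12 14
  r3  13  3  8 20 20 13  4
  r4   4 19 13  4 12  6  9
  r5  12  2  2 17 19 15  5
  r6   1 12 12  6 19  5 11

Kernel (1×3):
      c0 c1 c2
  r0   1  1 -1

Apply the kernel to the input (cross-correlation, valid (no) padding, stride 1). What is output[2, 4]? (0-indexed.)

17

The receptive field on the input at this output position is [19 12 14]. Elementwise product with the kernel and sum: 19·1 + 12·1 + 14·-1.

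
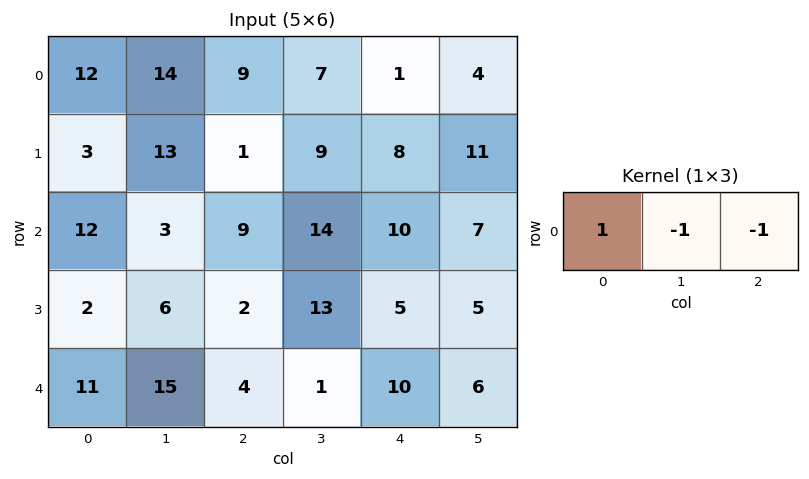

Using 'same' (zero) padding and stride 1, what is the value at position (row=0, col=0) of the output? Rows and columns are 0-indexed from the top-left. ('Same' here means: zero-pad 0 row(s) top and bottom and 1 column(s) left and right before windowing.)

The receptive field on the zero-padded input at this output position is [0 12 14]. Elementwise product with the kernel and sum: 0·1 + 12·-1 + 14·-1.

-26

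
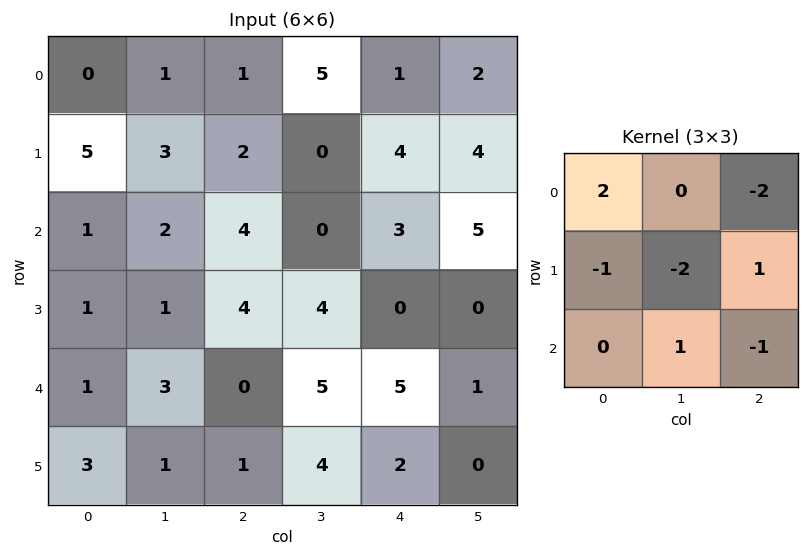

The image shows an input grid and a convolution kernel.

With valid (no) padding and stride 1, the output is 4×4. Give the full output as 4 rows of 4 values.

-13 -11 -1 0
2 -4 -1 -9
-2 -6 -10 -10
-13 -7 5 -4

Output[0,0]: The receptive field on the input at this output position is [0 1 1 / 5 3 2 / 1 2 4]. Elementwise product with the kernel and sum: 0·2 + 1·-2 + 5·-1 + 3·-2 + 2·1 + 2·1 + 4·-1.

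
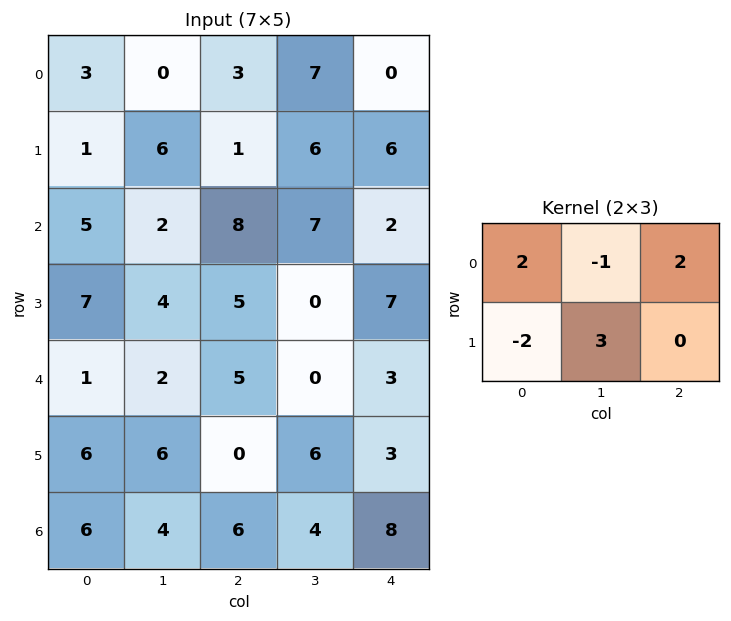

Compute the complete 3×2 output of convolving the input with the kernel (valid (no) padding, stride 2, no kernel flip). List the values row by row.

Output[0,0]: The receptive field on the input at this output position is [3 0 3 / 1 6 1]. Elementwise product with the kernel and sum: 3·2 + 0·-1 + 3·2 + 1·-2 + 6·3.
Output[0,1]: The receptive field on the input at this output position is [3 7 0 / 1 6 6]. Elementwise product with the kernel and sum: 3·2 + 7·-1 + 0·2 + 1·-2 + 6·3.

28 15
22 3
16 34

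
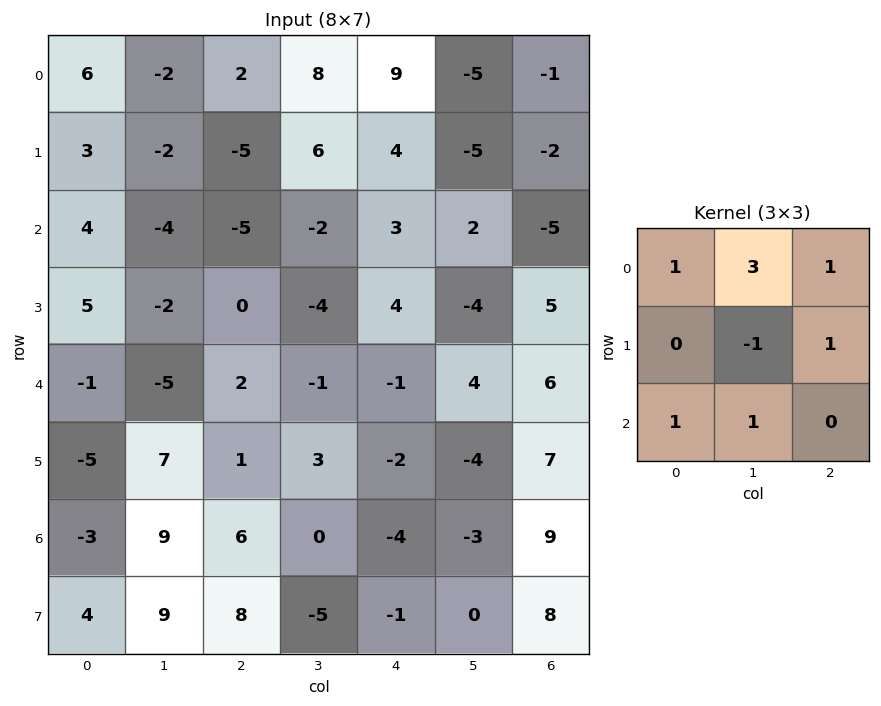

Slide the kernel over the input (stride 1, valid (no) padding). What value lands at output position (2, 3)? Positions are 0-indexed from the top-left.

-1

The receptive field on the input at this output position is [-2 3 2 / -4 4 -4 / -1 -1 4]. Elementwise product with the kernel and sum: -2·1 + 3·3 + 2·1 + 4·-1 + -4·1 + -1·1 + -1·1.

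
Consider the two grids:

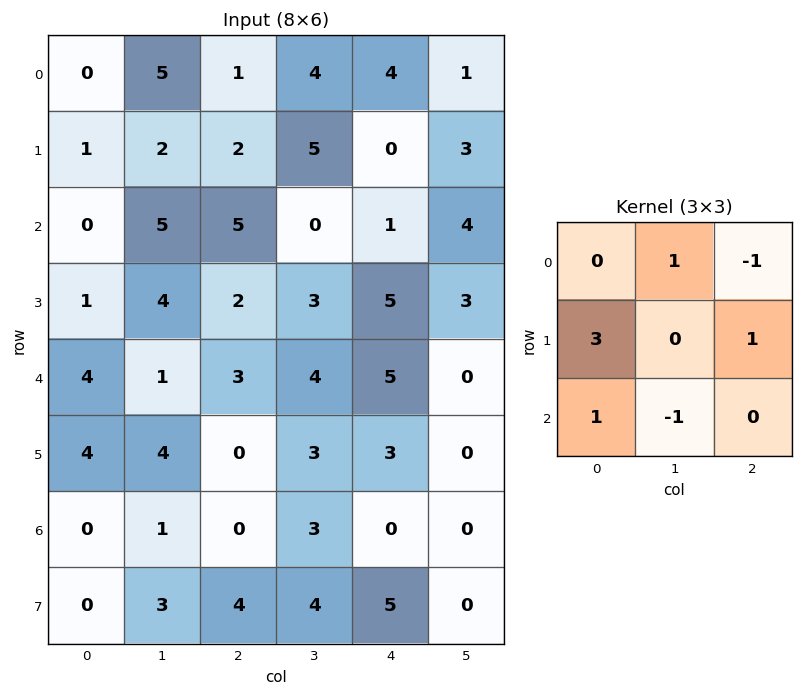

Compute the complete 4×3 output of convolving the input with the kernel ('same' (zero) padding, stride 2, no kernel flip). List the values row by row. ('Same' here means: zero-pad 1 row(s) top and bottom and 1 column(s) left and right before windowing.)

Output[0,0]: The receptive field on the zero-padded input at this output position is [0 0 0 / 0 0 5 / 0 1 2]. Elementwise product with the kernel and sum: 0·1 + 0·-1 + 0·3 + 5·1 + 0·1 + 1·-1.

4 19 18
3 14 -1
-6 10 14
1 2 11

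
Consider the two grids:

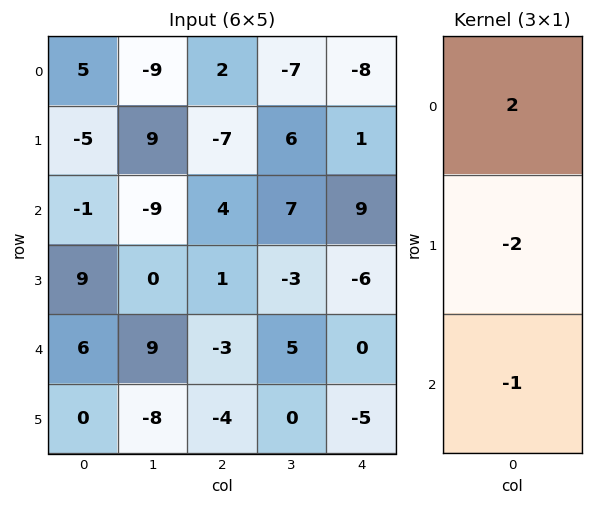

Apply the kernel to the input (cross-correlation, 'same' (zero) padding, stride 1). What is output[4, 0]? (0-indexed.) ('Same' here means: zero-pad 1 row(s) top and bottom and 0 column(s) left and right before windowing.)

The receptive field on the zero-padded input at this output position is [9 / 6 / 0]. Elementwise product with the kernel and sum: 9·2 + 6·-2 + 0·-1.

6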